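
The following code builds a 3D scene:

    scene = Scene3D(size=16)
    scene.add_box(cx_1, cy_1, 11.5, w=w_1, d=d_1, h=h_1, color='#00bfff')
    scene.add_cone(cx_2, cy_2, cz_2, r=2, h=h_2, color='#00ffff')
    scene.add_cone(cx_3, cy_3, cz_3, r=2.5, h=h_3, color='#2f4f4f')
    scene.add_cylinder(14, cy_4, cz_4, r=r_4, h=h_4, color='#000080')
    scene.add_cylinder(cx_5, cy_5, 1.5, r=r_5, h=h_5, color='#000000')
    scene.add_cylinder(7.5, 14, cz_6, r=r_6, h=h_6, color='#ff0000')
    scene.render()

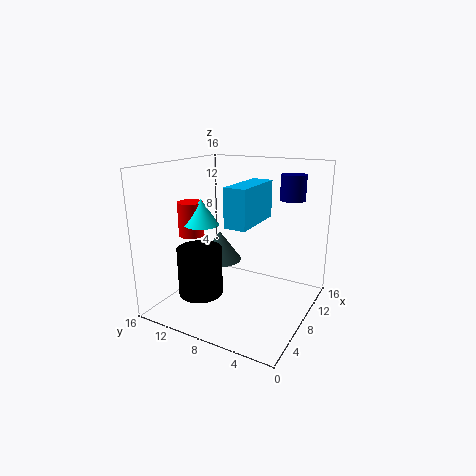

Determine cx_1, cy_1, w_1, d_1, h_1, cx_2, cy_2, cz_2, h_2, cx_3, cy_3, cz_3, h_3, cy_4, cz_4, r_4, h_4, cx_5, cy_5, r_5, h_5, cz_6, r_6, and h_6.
cx_1 = 1, cy_1 = 3.5, w_1 = 5.5, d_1 = 2, h_1 = 3.5, cx_2 = 7.5, cy_2 = 12.5, cz_2 = 9, h_2 = 3, cx_3 = 9, cy_3 = 11, cz_3 = 4.5, h_3 = 3.5, cy_4 = 4, cz_4 = 11.5, r_4 = 1.5, h_4 = 3, cx_5 = 5.5, cy_5 = 11.5, r_5 = 2.5, h_5 = 5.5, cz_6 = 7.5, r_6 = 1.5, h_6 = 4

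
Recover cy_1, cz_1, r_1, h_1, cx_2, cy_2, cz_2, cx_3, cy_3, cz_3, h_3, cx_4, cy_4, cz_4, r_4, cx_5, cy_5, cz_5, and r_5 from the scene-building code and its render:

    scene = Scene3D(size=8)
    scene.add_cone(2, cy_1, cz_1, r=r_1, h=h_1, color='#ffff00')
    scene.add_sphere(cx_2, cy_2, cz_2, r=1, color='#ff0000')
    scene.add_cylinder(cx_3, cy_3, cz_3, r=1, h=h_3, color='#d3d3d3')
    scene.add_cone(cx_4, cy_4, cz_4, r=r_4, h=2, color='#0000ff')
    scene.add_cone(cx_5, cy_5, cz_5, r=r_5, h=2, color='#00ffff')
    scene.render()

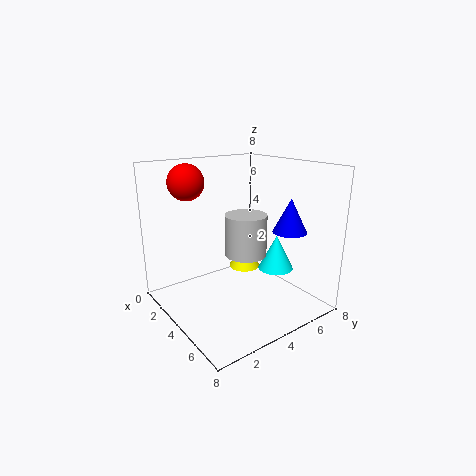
cy_1 = 6, cz_1 = 1, r_1 = 1, h_1 = 2, cx_2 = 2, cy_2 = 2, cz_2 = 7, cx_3 = 6, cy_3 = 3, cz_3 = 4, h_3 = 2, cx_4 = 5, cy_4 = 7, cz_4 = 4, r_4 = 1, cx_5 = 5, cy_5 = 6, cz_5 = 2, r_5 = 1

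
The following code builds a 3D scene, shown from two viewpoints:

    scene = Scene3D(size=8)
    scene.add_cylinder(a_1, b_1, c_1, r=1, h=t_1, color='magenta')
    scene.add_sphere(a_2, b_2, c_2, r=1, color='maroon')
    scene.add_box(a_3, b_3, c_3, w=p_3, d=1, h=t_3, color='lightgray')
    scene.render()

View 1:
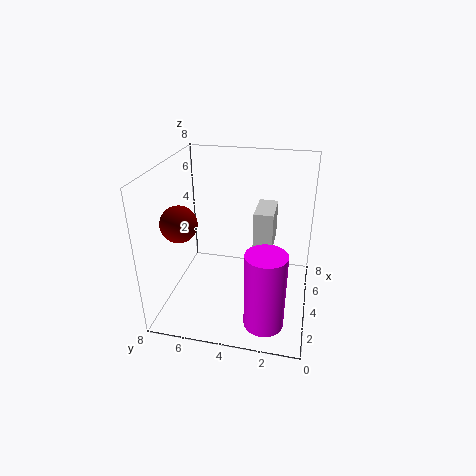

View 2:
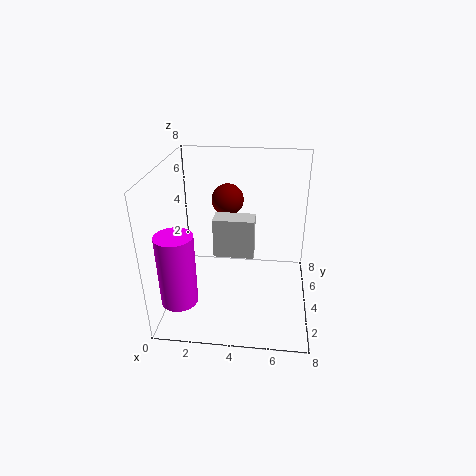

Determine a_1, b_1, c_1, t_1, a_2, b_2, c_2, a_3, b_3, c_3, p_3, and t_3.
a_1 = 1
b_1 = 2
c_1 = 1
t_1 = 4
a_2 = 3
b_2 = 7
c_2 = 5
a_3 = 3
b_3 = 2
c_3 = 4
p_3 = 2
t_3 = 2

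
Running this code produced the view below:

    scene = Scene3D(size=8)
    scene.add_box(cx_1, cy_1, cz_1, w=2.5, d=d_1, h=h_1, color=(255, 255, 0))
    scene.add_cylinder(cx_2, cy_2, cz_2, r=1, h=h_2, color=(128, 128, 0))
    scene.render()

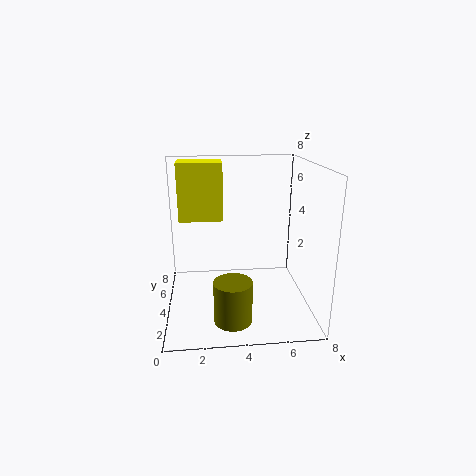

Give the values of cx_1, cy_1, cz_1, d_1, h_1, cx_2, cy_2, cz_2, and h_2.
cx_1 = 0.75; cy_1 = 4.75; cz_1 = 4.75; d_1 = 1.75; h_1 = 3.25; cx_2 = 3.5; cy_2 = 1.75; cz_2 = 0.25; h_2 = 2.25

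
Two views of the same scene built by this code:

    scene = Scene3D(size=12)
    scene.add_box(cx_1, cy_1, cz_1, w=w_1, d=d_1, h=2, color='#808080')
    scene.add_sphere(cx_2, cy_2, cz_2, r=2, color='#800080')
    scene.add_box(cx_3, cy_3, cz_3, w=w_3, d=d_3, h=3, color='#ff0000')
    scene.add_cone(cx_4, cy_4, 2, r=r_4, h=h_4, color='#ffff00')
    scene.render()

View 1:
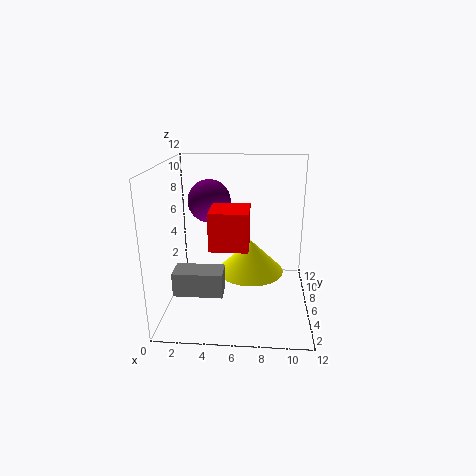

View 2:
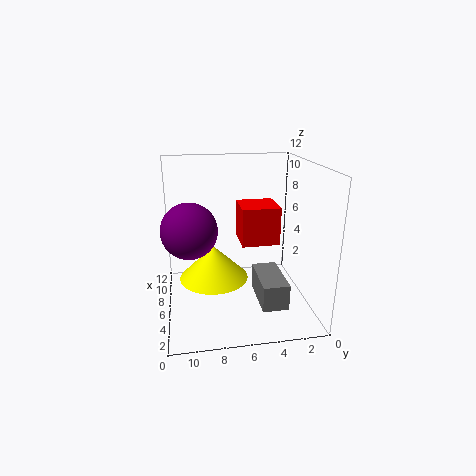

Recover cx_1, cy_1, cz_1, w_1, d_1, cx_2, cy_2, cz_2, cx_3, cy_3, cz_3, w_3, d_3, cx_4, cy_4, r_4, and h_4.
cx_1 = 1; cy_1 = 3; cz_1 = 2; w_1 = 4; d_1 = 2; cx_2 = 3; cy_2 = 10; cz_2 = 8; cx_3 = 4; cy_3 = 3; cz_3 = 6; w_3 = 3; d_3 = 3; cx_4 = 7; cy_4 = 8; r_4 = 3; h_4 = 3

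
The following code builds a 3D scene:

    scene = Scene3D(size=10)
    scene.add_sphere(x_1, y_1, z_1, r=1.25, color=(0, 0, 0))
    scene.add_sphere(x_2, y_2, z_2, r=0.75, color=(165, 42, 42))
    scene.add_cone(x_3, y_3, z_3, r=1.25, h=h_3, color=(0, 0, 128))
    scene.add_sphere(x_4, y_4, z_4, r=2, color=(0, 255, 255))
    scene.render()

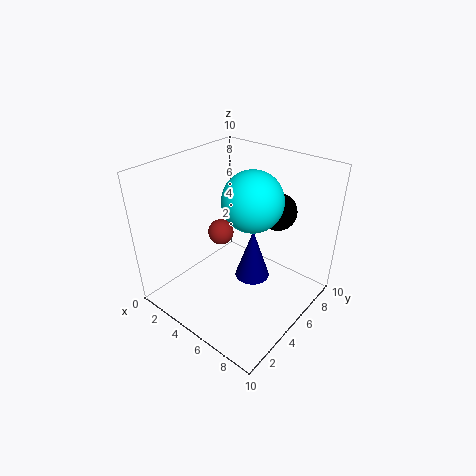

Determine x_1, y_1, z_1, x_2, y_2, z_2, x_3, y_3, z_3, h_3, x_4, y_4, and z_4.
x_1 = 7, y_1 = 6.75, z_1 = 7, x_2 = 5.75, y_2 = 2.5, z_2 = 7, x_3 = 5.75, y_3 = 5.75, z_3 = 1.75, h_3 = 3.75, x_4 = 6, y_4 = 5.25, z_4 = 8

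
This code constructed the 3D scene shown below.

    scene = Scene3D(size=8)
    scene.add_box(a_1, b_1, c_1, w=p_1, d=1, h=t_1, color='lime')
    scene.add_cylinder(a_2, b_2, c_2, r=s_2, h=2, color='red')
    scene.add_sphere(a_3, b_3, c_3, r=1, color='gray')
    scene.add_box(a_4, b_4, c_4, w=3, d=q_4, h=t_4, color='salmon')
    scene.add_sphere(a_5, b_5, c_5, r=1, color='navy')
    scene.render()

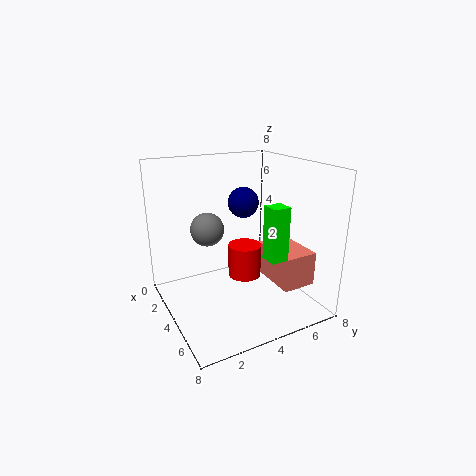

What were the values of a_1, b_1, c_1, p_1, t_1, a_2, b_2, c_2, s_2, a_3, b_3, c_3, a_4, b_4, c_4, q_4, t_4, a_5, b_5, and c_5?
a_1 = 5; b_1 = 5; c_1 = 3; p_1 = 1; t_1 = 3; a_2 = 3; b_2 = 5; c_2 = 1; s_2 = 1; a_3 = 2; b_3 = 3; c_3 = 4; a_4 = 3; b_4 = 6; c_4 = 1; q_4 = 2; t_4 = 2; a_5 = 1; b_5 = 6; c_5 = 5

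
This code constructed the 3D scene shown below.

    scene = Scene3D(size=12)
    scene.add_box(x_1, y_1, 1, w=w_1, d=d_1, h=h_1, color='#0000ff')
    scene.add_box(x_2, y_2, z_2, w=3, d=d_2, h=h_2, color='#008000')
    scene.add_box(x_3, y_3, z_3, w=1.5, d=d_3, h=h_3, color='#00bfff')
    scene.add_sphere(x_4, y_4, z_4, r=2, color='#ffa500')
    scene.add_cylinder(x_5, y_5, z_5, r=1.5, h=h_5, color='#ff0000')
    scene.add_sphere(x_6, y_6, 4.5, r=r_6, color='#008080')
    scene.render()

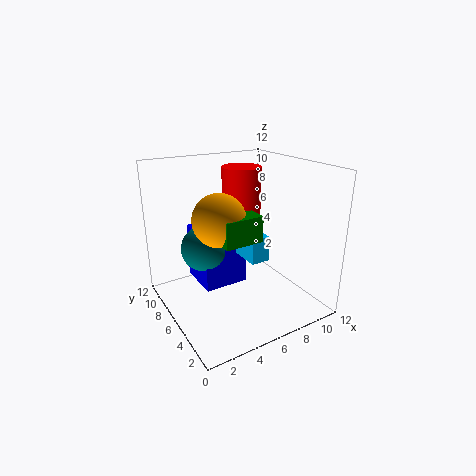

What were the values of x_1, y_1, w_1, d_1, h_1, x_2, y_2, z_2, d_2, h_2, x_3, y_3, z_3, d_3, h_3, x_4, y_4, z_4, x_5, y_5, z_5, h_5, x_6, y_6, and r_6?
x_1 = 3.5; y_1 = 7; w_1 = 4; d_1 = 4; h_1 = 5; x_2 = 3; y_2 = 2.5; z_2 = 7; d_2 = 4; h_2 = 2; x_3 = 5.5; y_3 = 3; z_3 = 5; d_3 = 2.5; h_3 = 2; x_4 = 3.5; y_4 = 4.5; z_4 = 8.5; x_5 = 6; y_5 = 5.5; z_5 = 7; h_5 = 5; x_6 = 4; y_6 = 8.5; r_6 = 2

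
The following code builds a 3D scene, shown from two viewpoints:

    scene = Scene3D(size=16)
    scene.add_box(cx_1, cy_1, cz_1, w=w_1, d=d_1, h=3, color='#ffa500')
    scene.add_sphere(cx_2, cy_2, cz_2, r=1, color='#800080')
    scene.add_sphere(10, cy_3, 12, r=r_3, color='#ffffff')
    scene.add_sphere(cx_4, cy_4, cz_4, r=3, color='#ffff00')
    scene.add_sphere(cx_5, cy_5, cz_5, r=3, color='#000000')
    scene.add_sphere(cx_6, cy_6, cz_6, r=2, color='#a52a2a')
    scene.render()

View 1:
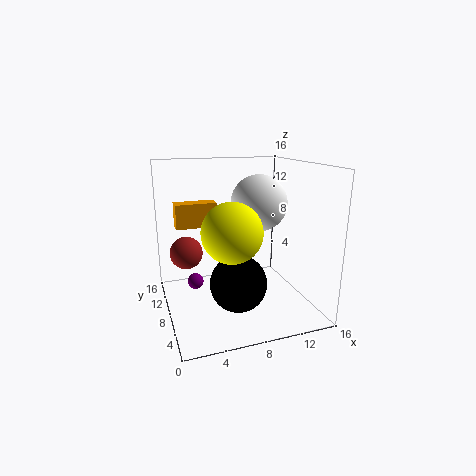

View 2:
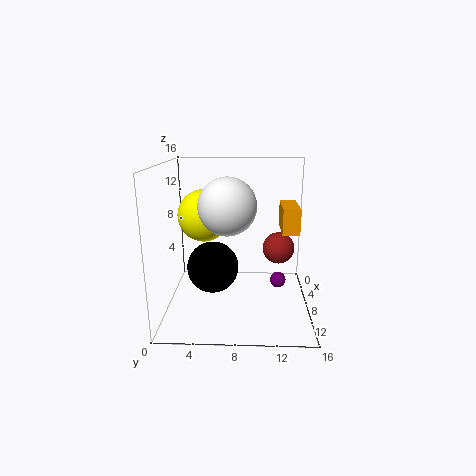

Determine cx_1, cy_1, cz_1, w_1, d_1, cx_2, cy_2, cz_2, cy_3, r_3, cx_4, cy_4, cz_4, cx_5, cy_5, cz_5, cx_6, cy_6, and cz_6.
cx_1 = 2
cy_1 = 13
cz_1 = 8
w_1 = 5
d_1 = 2
cx_2 = 4
cy_2 = 13
cz_2 = 1
cy_3 = 7
r_3 = 3
cx_4 = 6
cy_4 = 4
cz_4 = 10
cx_5 = 7
cy_5 = 5
cz_5 = 4
cx_6 = 3
cy_6 = 13
cz_6 = 5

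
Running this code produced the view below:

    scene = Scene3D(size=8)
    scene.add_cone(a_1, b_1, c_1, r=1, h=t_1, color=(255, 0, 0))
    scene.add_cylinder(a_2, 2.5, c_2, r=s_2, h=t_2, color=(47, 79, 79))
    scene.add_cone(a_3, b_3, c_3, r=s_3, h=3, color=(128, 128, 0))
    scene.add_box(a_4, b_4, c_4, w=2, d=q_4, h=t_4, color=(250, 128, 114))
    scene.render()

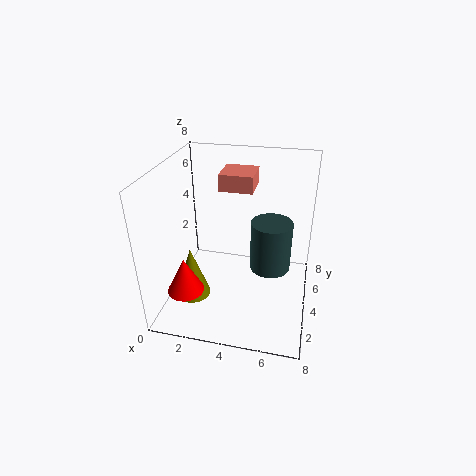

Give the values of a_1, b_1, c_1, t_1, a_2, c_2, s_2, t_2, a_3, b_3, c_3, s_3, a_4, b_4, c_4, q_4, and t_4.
a_1 = 1.5, b_1 = 2, c_1 = 1.5, t_1 = 2, a_2 = 6, c_2 = 3.5, s_2 = 1, t_2 = 2.5, a_3 = 1.5, b_3 = 3, c_3 = 0.5, s_3 = 1, a_4 = 2.5, b_4 = 5.5, c_4 = 6, q_4 = 2, t_4 = 1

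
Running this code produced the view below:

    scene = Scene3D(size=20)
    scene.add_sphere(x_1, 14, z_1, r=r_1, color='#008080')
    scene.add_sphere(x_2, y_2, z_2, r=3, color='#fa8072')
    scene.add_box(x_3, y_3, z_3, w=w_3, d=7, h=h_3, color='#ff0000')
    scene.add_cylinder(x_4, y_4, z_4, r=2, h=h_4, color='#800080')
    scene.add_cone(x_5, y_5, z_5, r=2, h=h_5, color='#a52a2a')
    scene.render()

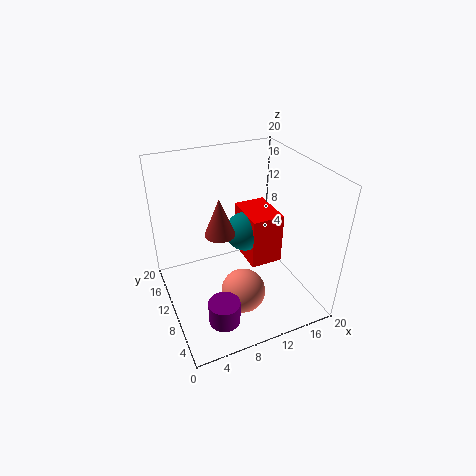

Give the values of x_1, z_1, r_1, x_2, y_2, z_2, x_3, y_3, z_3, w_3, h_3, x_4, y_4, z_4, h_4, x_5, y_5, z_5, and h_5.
x_1 = 13
z_1 = 8
r_1 = 3
x_2 = 9
y_2 = 6
z_2 = 4
x_3 = 13
y_3 = 11
z_3 = 3
w_3 = 5
h_3 = 8
x_4 = 5
y_4 = 3
z_4 = 3
h_4 = 3
x_5 = 7
y_5 = 9
z_5 = 12
h_5 = 5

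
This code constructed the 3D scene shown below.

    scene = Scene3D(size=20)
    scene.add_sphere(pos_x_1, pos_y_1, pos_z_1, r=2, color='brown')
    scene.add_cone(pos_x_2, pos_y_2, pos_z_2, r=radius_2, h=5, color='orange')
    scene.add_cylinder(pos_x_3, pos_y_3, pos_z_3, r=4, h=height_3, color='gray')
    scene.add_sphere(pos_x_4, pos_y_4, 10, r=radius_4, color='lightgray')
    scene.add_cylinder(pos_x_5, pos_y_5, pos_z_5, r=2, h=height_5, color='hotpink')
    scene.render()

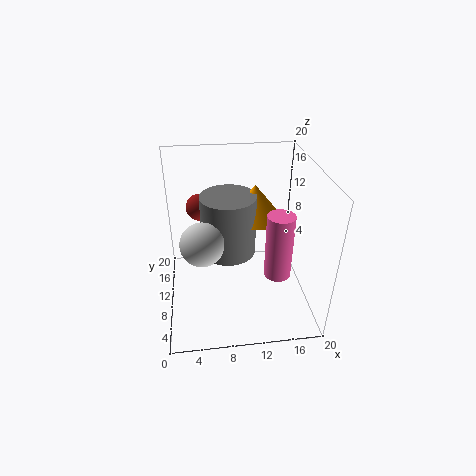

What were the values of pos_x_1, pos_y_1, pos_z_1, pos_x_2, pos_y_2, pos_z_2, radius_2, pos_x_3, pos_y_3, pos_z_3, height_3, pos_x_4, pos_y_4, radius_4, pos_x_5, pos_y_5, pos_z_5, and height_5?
pos_x_1 = 5; pos_y_1 = 16; pos_z_1 = 12; pos_x_2 = 13; pos_y_2 = 14; pos_z_2 = 11; radius_2 = 4; pos_x_3 = 9; pos_y_3 = 13; pos_z_3 = 6; height_3 = 9; pos_x_4 = 5; pos_y_4 = 9; radius_4 = 3; pos_x_5 = 16; pos_y_5 = 10; pos_z_5 = 3; height_5 = 10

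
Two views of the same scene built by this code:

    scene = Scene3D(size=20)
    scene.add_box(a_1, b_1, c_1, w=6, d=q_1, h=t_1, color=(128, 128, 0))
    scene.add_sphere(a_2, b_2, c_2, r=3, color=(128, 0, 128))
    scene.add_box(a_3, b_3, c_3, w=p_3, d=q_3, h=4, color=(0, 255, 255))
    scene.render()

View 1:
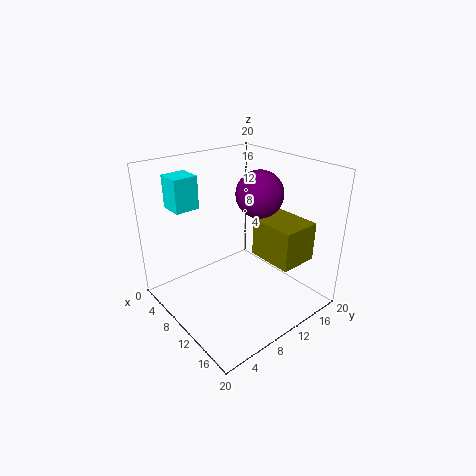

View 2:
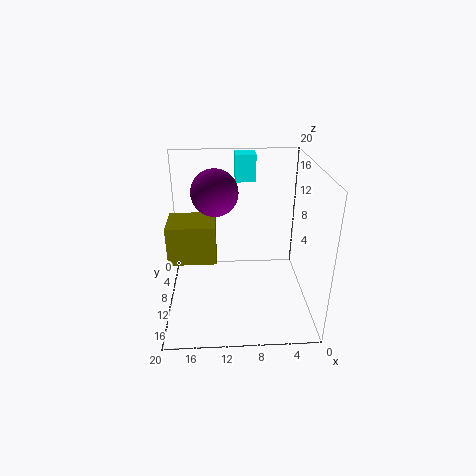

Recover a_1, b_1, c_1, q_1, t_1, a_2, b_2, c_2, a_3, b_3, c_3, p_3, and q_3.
a_1 = 13; b_1 = 10; c_1 = 9; q_1 = 5; t_1 = 5; a_2 = 13; b_2 = 11; c_2 = 17; a_3 = 7; b_3 = 1; c_3 = 16; p_3 = 3; q_3 = 3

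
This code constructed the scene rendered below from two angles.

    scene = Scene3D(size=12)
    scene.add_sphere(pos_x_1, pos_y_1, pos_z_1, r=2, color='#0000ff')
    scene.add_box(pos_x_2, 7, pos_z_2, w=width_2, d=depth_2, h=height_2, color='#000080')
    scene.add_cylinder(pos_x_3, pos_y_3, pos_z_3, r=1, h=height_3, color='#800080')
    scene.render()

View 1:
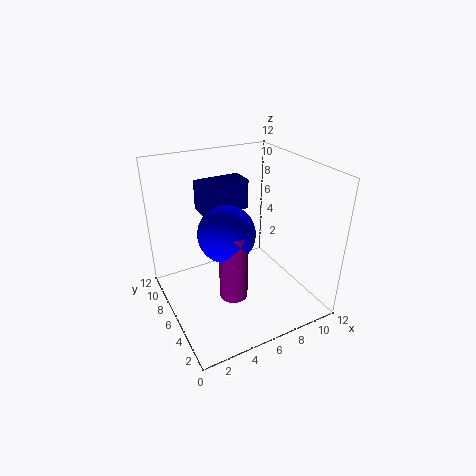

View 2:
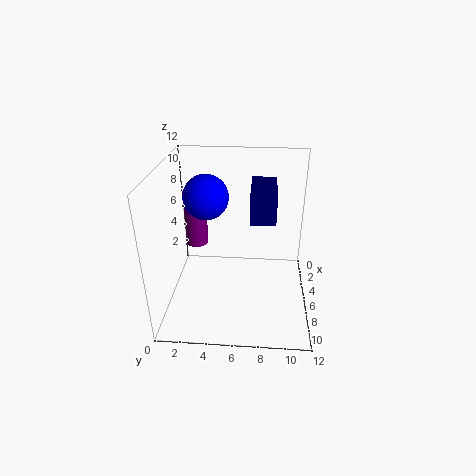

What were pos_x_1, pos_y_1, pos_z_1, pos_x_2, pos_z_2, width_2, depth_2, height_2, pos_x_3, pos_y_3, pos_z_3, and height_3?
pos_x_1 = 3.5
pos_y_1 = 3
pos_z_1 = 8.5
pos_x_2 = 3.5
pos_z_2 = 8
width_2 = 4
depth_2 = 2
height_2 = 2.5
pos_x_3 = 3.5
pos_y_3 = 2
pos_z_3 = 4
height_3 = 5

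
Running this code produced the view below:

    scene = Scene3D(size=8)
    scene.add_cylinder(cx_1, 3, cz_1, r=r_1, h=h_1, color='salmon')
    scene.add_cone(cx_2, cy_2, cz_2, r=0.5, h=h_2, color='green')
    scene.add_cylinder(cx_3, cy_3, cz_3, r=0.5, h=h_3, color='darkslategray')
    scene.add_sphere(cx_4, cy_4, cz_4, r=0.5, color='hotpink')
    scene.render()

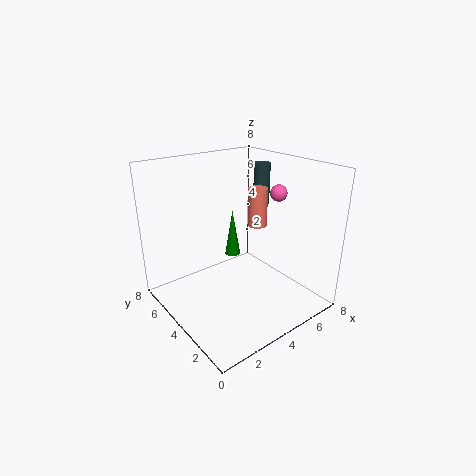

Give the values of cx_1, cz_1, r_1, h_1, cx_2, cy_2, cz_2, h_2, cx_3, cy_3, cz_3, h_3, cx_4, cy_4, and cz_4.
cx_1 = 4.5, cz_1 = 5, r_1 = 0.5, h_1 = 2, cx_2 = 5.5, cy_2 = 6.5, cz_2 = 1.5, h_2 = 3, cx_3 = 7, cy_3 = 5.5, cz_3 = 5, h_3 = 2.5, cx_4 = 7, cy_4 = 4, cz_4 = 6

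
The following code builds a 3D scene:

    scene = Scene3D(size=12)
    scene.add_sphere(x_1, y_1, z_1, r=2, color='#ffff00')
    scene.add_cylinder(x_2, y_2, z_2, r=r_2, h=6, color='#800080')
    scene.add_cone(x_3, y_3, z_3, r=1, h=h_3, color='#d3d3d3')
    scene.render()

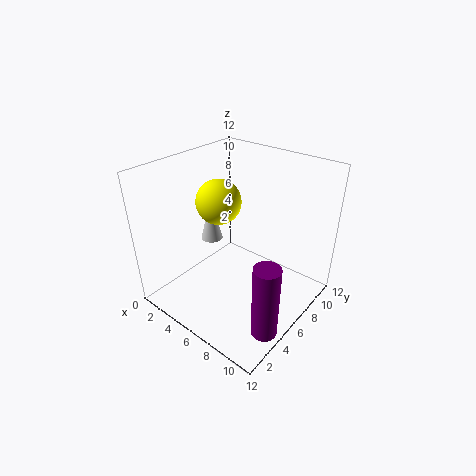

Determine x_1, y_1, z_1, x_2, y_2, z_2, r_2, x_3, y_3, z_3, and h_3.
x_1 = 3
y_1 = 7
z_1 = 8
x_2 = 11
y_2 = 3
z_2 = 1
r_2 = 1
x_3 = 2
y_3 = 7
z_3 = 4
h_3 = 4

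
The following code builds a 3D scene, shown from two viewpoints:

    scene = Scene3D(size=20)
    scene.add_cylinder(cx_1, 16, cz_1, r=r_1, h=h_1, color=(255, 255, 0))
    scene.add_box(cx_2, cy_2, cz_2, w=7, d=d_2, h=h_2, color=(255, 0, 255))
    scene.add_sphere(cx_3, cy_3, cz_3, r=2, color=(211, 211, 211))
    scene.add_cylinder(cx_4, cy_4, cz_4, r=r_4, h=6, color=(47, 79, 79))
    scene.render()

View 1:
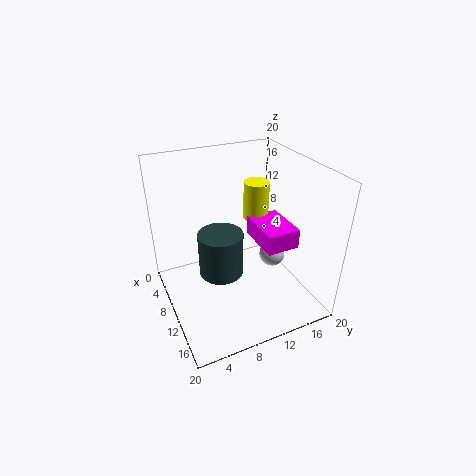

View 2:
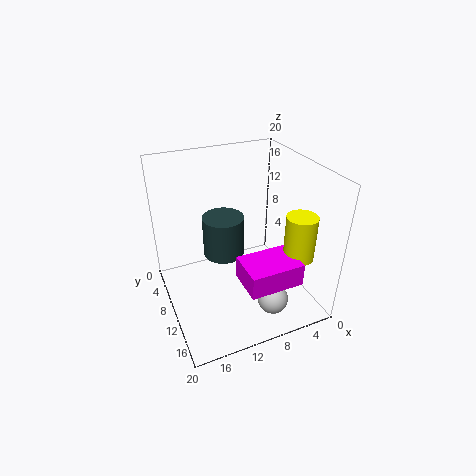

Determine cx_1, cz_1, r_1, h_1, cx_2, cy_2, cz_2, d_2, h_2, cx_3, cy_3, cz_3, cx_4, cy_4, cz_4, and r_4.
cx_1 = 4
cz_1 = 9
r_1 = 2
h_1 = 6
cx_2 = 5
cy_2 = 14
cz_2 = 7
d_2 = 5
h_2 = 3
cx_3 = 8
cy_3 = 17
cz_3 = 4
cx_4 = 11
cy_4 = 7
cz_4 = 6
r_4 = 3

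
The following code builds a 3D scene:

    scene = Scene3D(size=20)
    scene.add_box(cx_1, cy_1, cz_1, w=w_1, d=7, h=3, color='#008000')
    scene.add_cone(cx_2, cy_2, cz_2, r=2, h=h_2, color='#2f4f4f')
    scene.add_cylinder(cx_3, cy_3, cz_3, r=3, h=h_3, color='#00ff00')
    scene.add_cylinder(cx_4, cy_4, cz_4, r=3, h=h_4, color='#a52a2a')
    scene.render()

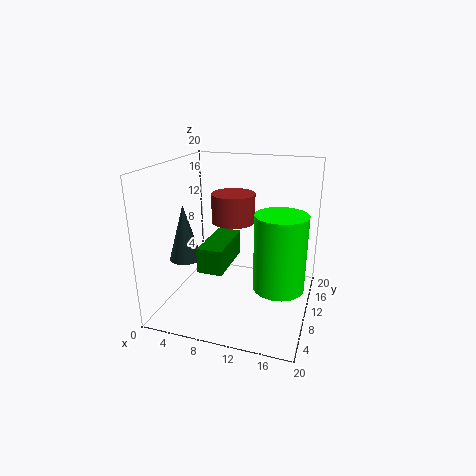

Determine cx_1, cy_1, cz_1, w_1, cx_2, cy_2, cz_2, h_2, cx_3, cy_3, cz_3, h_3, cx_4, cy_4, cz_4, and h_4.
cx_1 = 8; cy_1 = 1; cz_1 = 9; w_1 = 3; cx_2 = 5; cy_2 = 4; cz_2 = 9; h_2 = 7; cx_3 = 17; cy_3 = 4; cz_3 = 7; h_3 = 9; cx_4 = 9; cy_4 = 11; cz_4 = 12; h_4 = 4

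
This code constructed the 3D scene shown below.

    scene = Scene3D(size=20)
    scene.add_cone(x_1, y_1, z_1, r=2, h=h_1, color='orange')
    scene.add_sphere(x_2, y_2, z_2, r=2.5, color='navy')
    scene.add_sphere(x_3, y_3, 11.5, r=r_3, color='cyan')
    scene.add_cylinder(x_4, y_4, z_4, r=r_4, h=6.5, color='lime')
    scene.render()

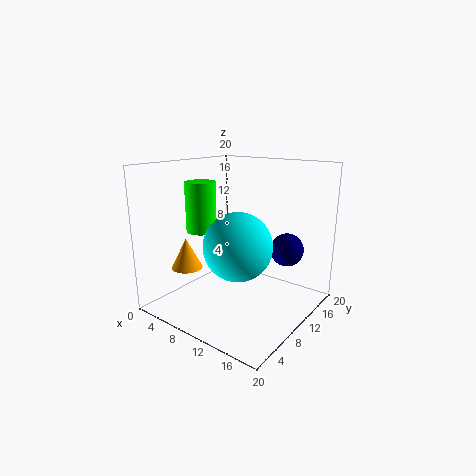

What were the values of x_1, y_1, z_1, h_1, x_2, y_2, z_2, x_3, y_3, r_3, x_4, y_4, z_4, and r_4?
x_1 = 6.5, y_1 = 3.5, z_1 = 7, h_1 = 4, x_2 = 14, y_2 = 17, z_2 = 7, x_3 = 14.5, y_3 = 4, r_3 = 4, x_4 = 7, y_4 = 6, z_4 = 11.5, r_4 = 2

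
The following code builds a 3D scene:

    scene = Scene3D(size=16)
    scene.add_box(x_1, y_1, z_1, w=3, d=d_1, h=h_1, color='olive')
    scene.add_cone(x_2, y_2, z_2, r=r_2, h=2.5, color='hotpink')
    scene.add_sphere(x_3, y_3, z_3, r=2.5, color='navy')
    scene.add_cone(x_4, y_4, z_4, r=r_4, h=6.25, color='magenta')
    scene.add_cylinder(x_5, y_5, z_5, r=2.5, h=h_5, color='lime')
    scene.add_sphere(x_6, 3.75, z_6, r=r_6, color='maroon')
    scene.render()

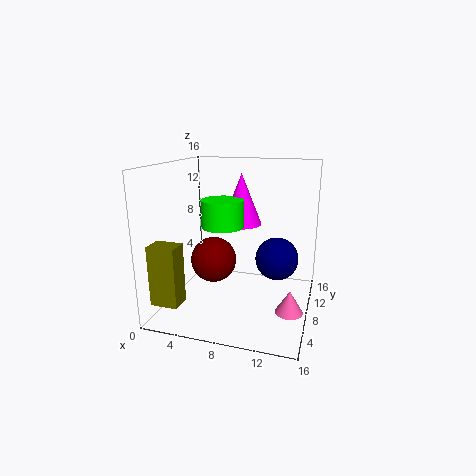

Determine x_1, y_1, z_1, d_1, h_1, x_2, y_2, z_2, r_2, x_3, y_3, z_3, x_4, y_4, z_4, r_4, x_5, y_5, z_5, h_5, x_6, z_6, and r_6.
x_1 = 0.25; y_1 = 1.75; z_1 = 1.75; d_1 = 2.25; h_1 = 6.5; x_2 = 14.25; y_2 = 6.25; z_2 = 0.75; r_2 = 1.5; x_3 = 12; y_3 = 10.5; z_3 = 5; x_4 = 7; y_4 = 12.75; z_4 = 8.25; r_4 = 2.5; x_5 = 5.5; y_5 = 10; z_5 = 8.5; h_5 = 3.25; x_6 = 6.75; z_6 = 7; r_6 = 2.25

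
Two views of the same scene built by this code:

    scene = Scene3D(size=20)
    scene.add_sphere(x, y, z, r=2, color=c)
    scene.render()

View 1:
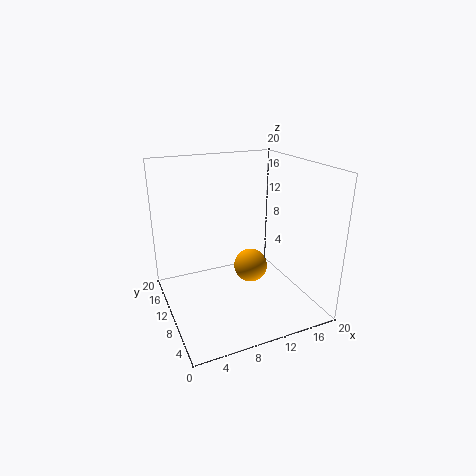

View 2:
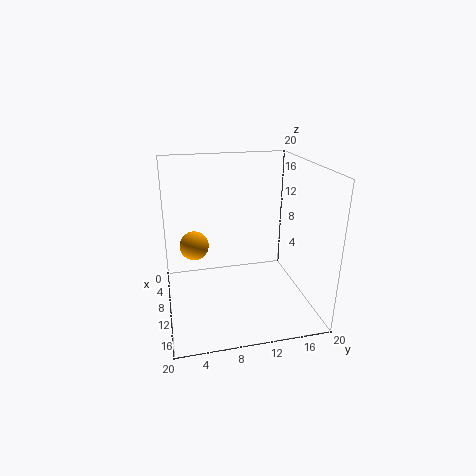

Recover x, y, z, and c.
x = 9
y = 4
z = 9
c = 'orange'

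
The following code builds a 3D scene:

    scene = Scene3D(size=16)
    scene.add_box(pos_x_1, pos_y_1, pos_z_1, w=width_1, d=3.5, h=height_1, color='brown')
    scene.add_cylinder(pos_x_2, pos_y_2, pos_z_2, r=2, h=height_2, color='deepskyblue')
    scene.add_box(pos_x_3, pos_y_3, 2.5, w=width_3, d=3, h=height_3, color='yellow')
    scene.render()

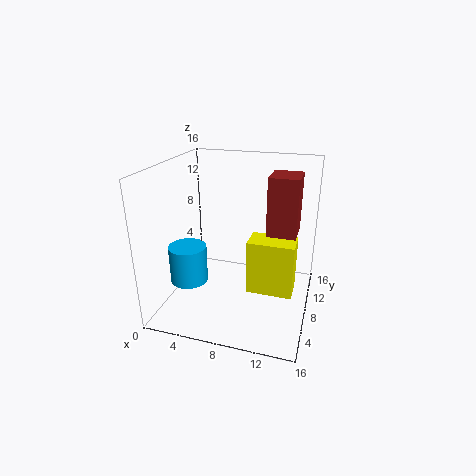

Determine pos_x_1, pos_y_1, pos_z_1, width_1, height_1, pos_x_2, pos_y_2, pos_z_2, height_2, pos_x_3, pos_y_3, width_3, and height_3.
pos_x_1 = 11.5
pos_y_1 = 6
pos_z_1 = 9.5
width_1 = 3
height_1 = 6
pos_x_2 = 3.5
pos_y_2 = 4.5
pos_z_2 = 4
height_2 = 4
pos_x_3 = 9.5
pos_y_3 = 6
width_3 = 5
height_3 = 6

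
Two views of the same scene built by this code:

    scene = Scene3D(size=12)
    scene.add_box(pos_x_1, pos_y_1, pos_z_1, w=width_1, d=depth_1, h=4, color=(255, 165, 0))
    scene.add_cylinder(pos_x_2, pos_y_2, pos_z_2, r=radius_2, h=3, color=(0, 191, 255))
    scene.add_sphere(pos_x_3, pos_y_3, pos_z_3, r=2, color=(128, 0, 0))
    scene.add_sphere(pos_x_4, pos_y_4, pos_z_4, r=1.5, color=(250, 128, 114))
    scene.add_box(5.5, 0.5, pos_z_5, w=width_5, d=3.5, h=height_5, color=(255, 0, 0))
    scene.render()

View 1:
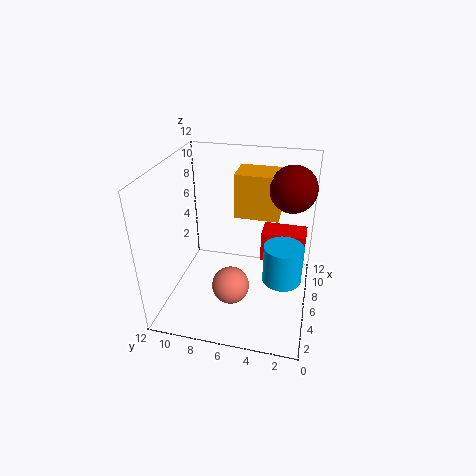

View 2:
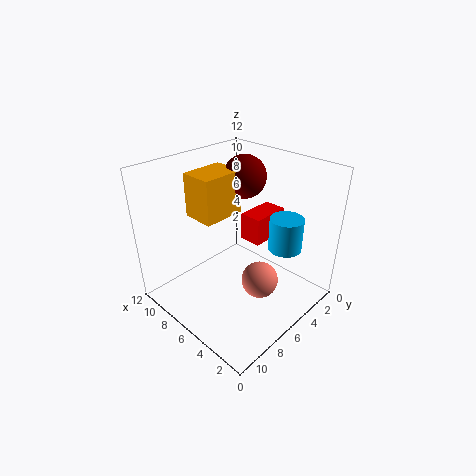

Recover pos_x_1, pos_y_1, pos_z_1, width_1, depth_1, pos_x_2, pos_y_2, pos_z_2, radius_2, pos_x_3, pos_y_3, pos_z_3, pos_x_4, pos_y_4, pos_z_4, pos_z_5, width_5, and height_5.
pos_x_1 = 8.5; pos_y_1 = 3; pos_z_1 = 6.5; width_1 = 3; depth_1 = 4; pos_x_2 = 4; pos_y_2 = 2; pos_z_2 = 4; radius_2 = 1.5; pos_x_3 = 9; pos_y_3 = 2; pos_z_3 = 9.5; pos_x_4 = 3.5; pos_y_4 = 6; pos_z_4 = 3; pos_z_5 = 4.5; width_5 = 2; height_5 = 2.5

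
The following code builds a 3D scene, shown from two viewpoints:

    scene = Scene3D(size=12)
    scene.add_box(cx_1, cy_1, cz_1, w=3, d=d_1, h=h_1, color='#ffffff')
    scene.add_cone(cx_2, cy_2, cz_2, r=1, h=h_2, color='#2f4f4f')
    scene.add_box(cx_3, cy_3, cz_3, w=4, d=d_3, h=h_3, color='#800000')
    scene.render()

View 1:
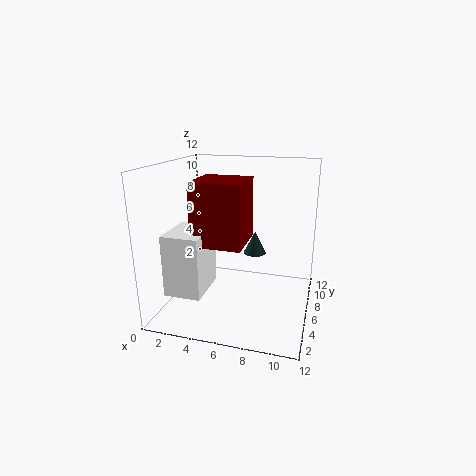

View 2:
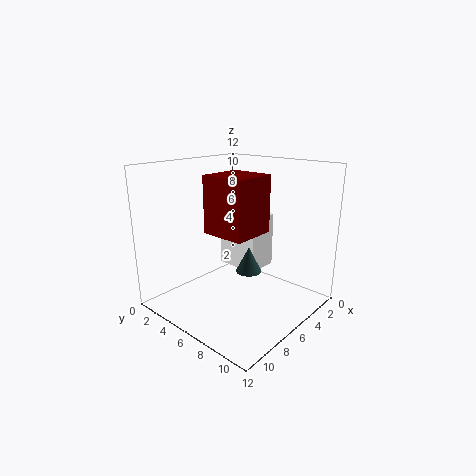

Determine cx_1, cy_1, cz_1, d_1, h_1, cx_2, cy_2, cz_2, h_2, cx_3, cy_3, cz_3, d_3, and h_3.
cx_1 = 1, cy_1 = 2, cz_1 = 2, d_1 = 4, h_1 = 5, cx_2 = 7, cy_2 = 8, cz_2 = 4, h_2 = 2, cx_3 = 3, cy_3 = 3, cz_3 = 6, d_3 = 4, h_3 = 5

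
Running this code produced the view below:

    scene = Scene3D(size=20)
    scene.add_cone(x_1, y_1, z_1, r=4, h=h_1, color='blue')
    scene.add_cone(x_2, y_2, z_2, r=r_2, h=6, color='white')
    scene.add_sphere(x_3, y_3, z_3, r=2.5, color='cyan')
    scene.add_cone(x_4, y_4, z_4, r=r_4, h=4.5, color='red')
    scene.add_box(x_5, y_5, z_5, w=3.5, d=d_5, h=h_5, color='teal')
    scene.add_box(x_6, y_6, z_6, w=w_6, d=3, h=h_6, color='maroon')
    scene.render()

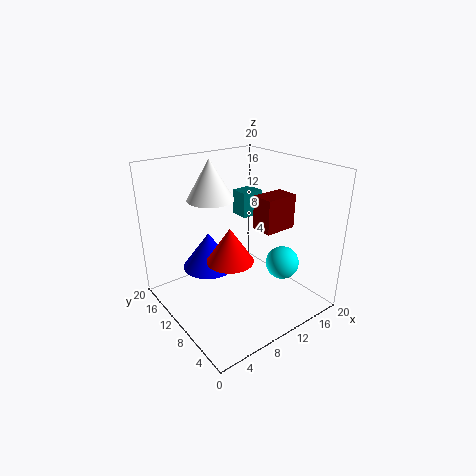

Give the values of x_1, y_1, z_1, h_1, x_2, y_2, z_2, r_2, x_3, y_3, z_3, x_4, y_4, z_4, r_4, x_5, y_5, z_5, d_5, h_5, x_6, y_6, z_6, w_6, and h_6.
x_1 = 8.5; y_1 = 15.5; z_1 = 3.5; h_1 = 5.5; x_2 = 9.5; y_2 = 16; z_2 = 14; r_2 = 3.5; x_3 = 17; y_3 = 8; z_3 = 4.5; x_4 = 6.5; y_4 = 7; z_4 = 9; r_4 = 3; x_5 = 15; y_5 = 15; z_5 = 10; d_5 = 3; h_5 = 4; x_6 = 11; y_6 = 5; z_6 = 12; w_6 = 4.5; h_6 = 4.5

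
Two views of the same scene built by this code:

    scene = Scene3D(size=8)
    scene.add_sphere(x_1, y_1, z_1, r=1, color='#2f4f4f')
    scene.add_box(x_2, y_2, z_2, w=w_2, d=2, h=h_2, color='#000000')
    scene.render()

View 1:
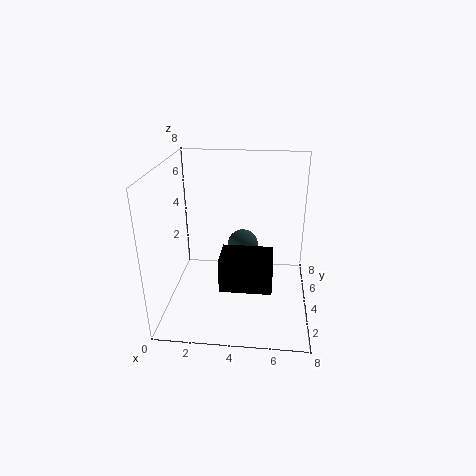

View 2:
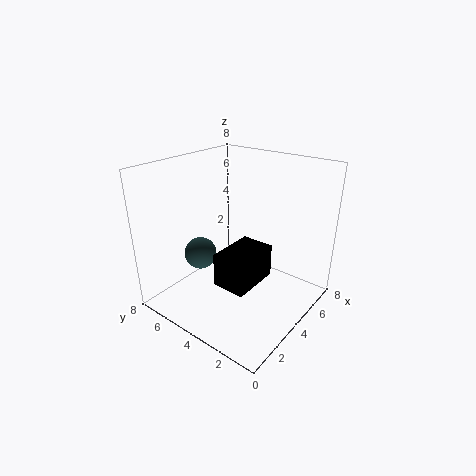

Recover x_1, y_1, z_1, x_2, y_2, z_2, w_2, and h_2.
x_1 = 4
y_1 = 7
z_1 = 2
x_2 = 3
y_2 = 3
z_2 = 1
w_2 = 3
h_2 = 2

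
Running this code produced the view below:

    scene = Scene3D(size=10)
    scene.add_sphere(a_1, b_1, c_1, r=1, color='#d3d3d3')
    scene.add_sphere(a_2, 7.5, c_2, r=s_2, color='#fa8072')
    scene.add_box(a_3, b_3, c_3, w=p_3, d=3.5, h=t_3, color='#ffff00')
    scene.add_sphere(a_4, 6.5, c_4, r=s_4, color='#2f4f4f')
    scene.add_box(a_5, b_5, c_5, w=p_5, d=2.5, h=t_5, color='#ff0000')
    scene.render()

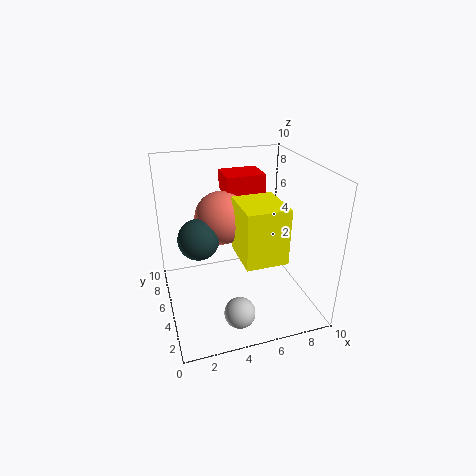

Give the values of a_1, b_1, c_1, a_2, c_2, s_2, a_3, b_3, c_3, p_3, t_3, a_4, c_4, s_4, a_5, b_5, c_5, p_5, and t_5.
a_1 = 4; b_1 = 1.5; c_1 = 1.5; a_2 = 4.5; c_2 = 5.5; s_2 = 2; a_3 = 5; b_3 = 3; c_3 = 3.5; p_3 = 3; t_3 = 4; a_4 = 2.5; c_4 = 4.5; s_4 = 1.5; a_5 = 5; b_5 = 7.5; c_5 = 7; p_5 = 3; t_5 = 1.5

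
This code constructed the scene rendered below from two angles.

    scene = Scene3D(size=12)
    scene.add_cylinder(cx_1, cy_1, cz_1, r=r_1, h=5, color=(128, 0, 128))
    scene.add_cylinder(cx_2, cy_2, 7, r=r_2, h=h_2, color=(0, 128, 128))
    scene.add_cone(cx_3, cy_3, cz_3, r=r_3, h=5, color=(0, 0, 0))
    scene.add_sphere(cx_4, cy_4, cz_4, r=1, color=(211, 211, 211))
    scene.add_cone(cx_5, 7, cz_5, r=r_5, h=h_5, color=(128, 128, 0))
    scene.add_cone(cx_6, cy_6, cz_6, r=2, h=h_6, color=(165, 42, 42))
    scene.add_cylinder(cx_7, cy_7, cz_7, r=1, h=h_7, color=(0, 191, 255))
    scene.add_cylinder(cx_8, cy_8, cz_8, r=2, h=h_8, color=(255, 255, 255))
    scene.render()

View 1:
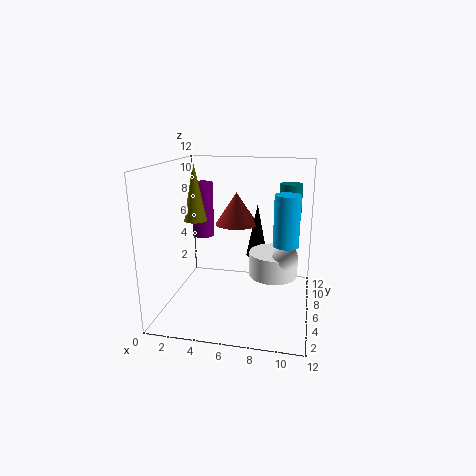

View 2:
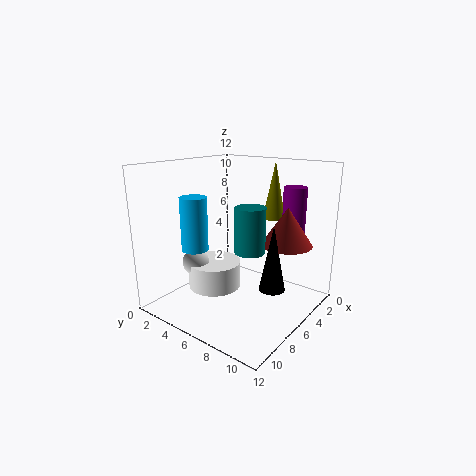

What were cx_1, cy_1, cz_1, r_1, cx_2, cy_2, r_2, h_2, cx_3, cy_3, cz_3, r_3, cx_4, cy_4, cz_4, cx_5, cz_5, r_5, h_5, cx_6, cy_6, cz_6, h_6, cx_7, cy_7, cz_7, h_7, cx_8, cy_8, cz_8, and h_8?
cx_1 = 2; cy_1 = 9; cz_1 = 5; r_1 = 1; cx_2 = 10; cy_2 = 10; r_2 = 1; h_2 = 3; cx_3 = 7; cy_3 = 10; cz_3 = 3; r_3 = 1; cx_4 = 10; cy_4 = 5; cz_4 = 5; cx_5 = 2; cz_5 = 7; r_5 = 1; h_5 = 5; cx_6 = 5; cy_6 = 10; cz_6 = 6; h_6 = 3; cx_7 = 10; cy_7 = 5; cz_7 = 6; h_7 = 4; cx_8 = 9; cy_8 = 6; cz_8 = 3; h_8 = 2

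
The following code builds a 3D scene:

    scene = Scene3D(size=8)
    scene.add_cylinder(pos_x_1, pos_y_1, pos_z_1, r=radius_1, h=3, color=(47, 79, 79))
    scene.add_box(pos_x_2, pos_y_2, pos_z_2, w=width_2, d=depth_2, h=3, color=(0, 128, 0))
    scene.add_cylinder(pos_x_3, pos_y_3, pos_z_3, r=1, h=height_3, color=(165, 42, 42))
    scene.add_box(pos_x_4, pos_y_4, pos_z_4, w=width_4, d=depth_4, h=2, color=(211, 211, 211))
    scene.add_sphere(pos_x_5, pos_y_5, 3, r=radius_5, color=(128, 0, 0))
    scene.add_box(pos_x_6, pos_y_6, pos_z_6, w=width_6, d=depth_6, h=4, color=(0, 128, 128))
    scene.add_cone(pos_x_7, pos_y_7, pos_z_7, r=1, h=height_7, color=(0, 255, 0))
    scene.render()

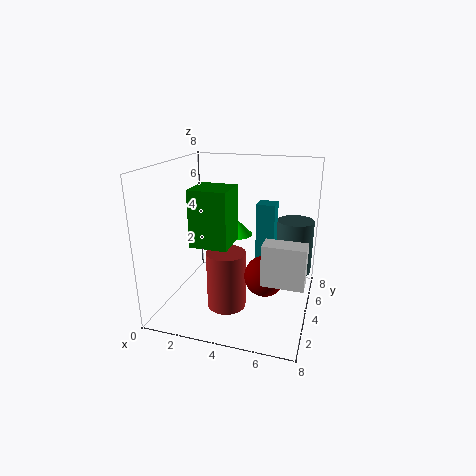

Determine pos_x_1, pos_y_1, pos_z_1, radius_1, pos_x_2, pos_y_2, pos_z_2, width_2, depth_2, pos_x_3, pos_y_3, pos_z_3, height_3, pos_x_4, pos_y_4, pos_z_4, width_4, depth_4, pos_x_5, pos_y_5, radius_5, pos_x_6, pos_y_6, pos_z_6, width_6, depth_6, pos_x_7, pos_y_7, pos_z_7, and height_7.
pos_x_1 = 7, pos_y_1 = 5, pos_z_1 = 2, radius_1 = 1, pos_x_2 = 2, pos_y_2 = 2, pos_z_2 = 4, width_2 = 2, depth_2 = 2, pos_x_3 = 4, pos_y_3 = 2, pos_z_3 = 1, height_3 = 3, pos_x_4 = 6, pos_y_4 = 1, pos_z_4 = 3, width_4 = 2, depth_4 = 1, pos_x_5 = 6, pos_y_5 = 2, radius_5 = 1, pos_x_6 = 5, pos_y_6 = 4, pos_z_6 = 2, width_6 = 1, depth_6 = 1, pos_x_7 = 3, pos_y_7 = 7, pos_z_7 = 3, height_7 = 1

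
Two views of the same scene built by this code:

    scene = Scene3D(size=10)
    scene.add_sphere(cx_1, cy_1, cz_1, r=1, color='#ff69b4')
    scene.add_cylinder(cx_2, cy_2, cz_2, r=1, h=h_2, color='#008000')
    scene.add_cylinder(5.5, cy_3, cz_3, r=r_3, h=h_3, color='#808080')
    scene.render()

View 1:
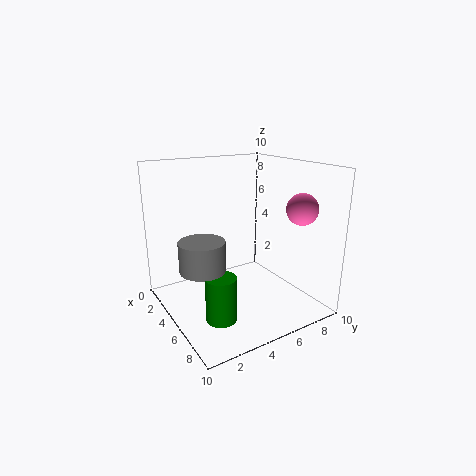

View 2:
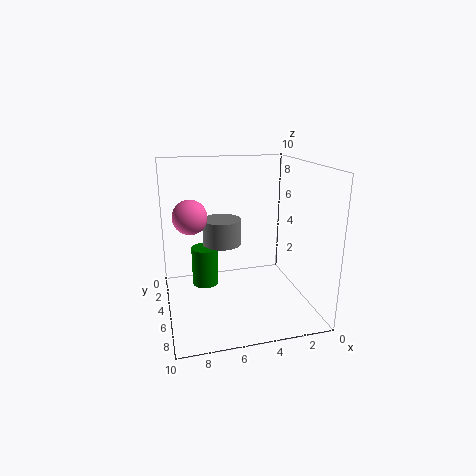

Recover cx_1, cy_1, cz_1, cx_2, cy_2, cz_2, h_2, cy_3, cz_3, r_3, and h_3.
cx_1 = 8.5; cy_1 = 7.5; cz_1 = 7.5; cx_2 = 7; cy_2 = 2.5; cz_2 = 0.5; h_2 = 3; cy_3 = 2; cz_3 = 3.5; r_3 = 1.5; h_3 = 2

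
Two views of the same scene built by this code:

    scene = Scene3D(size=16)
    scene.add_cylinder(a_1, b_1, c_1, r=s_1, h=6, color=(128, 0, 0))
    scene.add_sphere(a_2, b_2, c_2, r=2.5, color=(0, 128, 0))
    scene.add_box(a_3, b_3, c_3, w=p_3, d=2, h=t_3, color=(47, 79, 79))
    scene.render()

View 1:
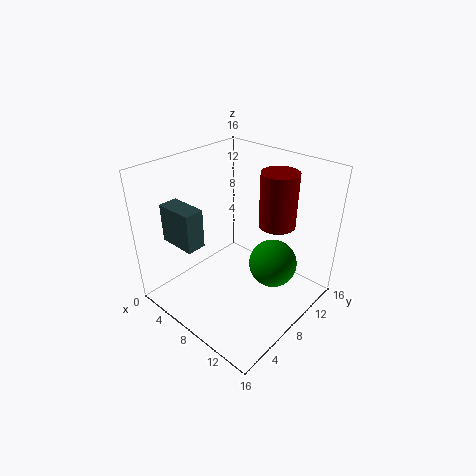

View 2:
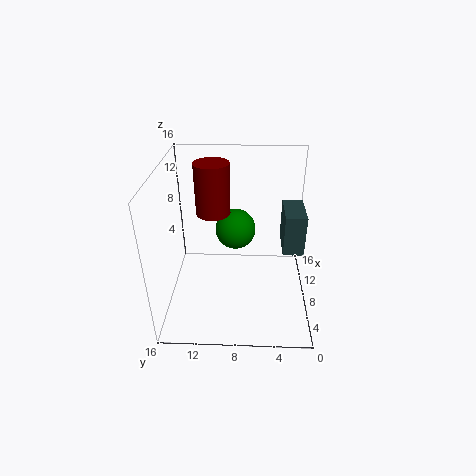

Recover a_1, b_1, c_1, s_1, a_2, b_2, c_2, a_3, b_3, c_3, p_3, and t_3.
a_1 = 11
b_1 = 11
c_1 = 9.5
s_1 = 2
a_2 = 12.5
b_2 = 8.5
c_2 = 6.5
a_3 = 3.5
b_3 = 1.5
c_3 = 9
p_3 = 4
t_3 = 4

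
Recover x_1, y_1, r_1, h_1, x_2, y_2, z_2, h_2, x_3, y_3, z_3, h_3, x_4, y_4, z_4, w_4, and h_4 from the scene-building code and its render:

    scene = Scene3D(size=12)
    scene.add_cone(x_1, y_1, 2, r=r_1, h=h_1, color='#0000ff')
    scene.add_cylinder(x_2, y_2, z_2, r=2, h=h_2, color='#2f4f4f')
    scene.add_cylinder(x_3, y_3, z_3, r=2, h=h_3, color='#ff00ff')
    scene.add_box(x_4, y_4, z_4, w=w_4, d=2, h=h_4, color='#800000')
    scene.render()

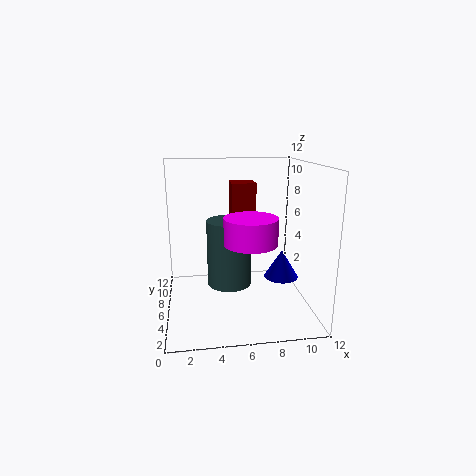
x_1 = 10
y_1 = 6.5
r_1 = 1.5
h_1 = 2.5
x_2 = 5.5
y_2 = 8
z_2 = 1
h_2 = 6
x_3 = 6.5
y_3 = 3
z_3 = 6.5
h_3 = 2
x_4 = 5.5
y_4 = 6
z_4 = 5.5
w_4 = 2
h_4 = 5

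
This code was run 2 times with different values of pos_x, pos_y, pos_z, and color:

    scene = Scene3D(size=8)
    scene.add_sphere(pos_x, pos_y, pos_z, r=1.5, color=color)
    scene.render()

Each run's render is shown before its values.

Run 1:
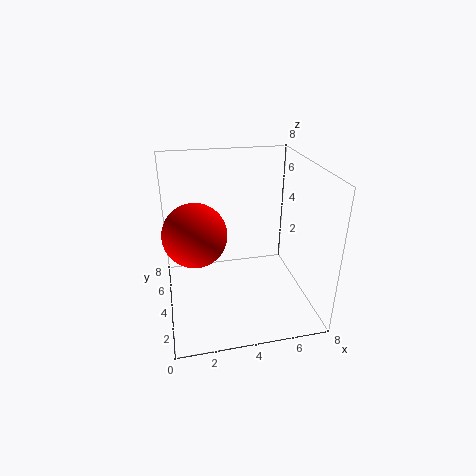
pos_x = 1.5
pos_y = 2
pos_z = 5.5
color = 'red'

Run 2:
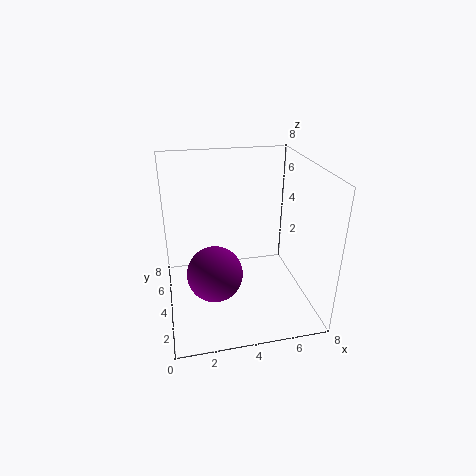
pos_x = 2.5
pos_y = 3
pos_z = 2.5
color = 'purple'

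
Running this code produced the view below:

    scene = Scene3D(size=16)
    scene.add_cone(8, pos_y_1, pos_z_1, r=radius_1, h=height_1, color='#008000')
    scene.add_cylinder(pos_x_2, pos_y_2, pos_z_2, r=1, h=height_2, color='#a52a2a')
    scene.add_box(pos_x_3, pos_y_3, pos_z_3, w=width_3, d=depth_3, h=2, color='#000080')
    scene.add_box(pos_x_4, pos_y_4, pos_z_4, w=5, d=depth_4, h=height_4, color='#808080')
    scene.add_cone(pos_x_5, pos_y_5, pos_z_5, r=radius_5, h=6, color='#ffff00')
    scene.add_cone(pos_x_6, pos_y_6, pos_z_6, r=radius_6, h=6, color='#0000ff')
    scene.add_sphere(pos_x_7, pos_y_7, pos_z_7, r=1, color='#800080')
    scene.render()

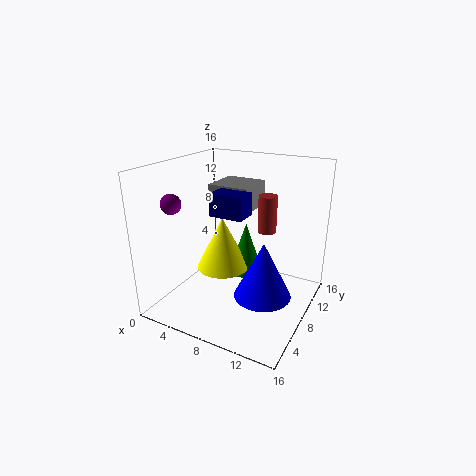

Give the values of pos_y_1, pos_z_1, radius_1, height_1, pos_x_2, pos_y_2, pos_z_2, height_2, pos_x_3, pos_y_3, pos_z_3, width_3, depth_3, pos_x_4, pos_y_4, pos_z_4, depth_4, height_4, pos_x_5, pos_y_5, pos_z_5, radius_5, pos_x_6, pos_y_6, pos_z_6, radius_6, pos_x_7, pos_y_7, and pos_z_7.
pos_y_1 = 10
pos_z_1 = 3
radius_1 = 2
height_1 = 6
pos_x_2 = 11
pos_y_2 = 9
pos_z_2 = 9
height_2 = 4
pos_x_3 = 9
pos_y_3 = 1
pos_z_3 = 13
width_3 = 3
depth_3 = 2
pos_x_4 = 3
pos_y_4 = 10
pos_z_4 = 10
depth_4 = 5
height_4 = 3
pos_x_5 = 6
pos_y_5 = 8
pos_z_5 = 4
radius_5 = 3
pos_x_6 = 12
pos_y_6 = 6
pos_z_6 = 3
radius_6 = 3
pos_x_7 = 4
pos_y_7 = 2
pos_z_7 = 13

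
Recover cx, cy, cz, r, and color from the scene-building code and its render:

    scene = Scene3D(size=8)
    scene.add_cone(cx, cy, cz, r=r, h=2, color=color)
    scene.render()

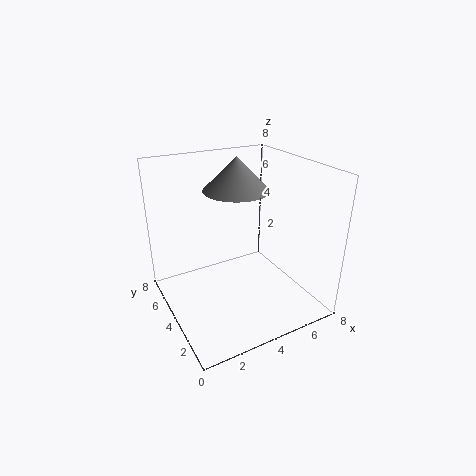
cx = 5, cy = 6, cz = 6, r = 2, color = 'gray'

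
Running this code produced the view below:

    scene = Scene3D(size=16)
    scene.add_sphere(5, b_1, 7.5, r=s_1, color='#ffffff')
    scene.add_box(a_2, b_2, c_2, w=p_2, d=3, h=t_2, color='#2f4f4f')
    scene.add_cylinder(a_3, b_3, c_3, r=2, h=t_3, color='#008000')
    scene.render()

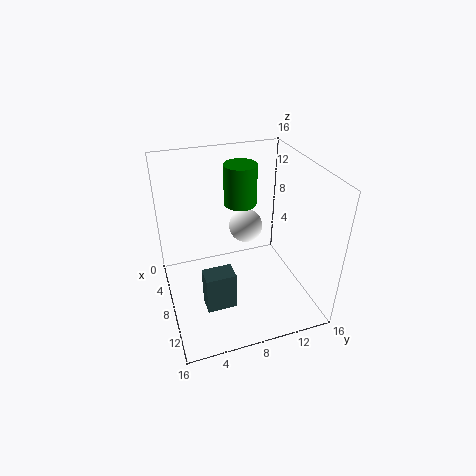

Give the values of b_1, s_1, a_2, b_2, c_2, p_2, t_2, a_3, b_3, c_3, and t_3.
b_1 = 10; s_1 = 2; a_2 = 11.5; b_2 = 3; c_2 = 3.5; p_2 = 2; t_2 = 4; a_3 = 3; b_3 = 10; c_3 = 9.5; t_3 = 5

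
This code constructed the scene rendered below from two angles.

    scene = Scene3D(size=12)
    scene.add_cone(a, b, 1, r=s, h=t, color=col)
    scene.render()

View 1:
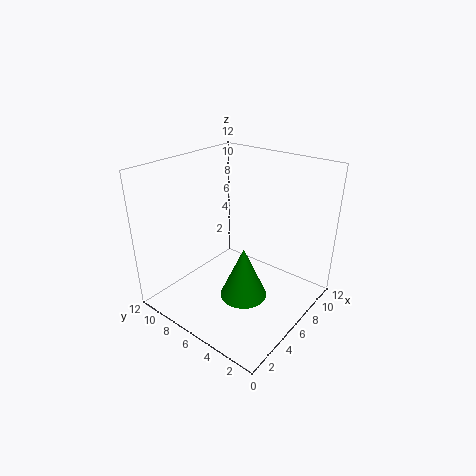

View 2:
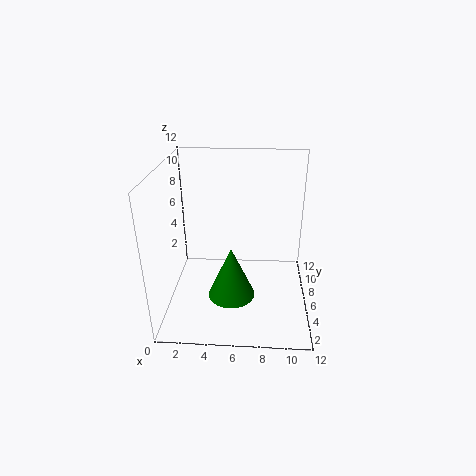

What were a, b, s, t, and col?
a = 5.5
b = 5
s = 2
t = 4.5
col = 'green'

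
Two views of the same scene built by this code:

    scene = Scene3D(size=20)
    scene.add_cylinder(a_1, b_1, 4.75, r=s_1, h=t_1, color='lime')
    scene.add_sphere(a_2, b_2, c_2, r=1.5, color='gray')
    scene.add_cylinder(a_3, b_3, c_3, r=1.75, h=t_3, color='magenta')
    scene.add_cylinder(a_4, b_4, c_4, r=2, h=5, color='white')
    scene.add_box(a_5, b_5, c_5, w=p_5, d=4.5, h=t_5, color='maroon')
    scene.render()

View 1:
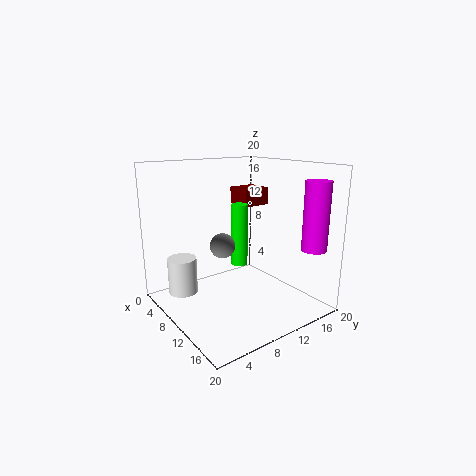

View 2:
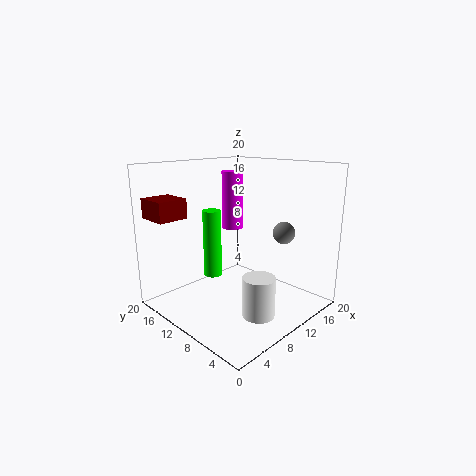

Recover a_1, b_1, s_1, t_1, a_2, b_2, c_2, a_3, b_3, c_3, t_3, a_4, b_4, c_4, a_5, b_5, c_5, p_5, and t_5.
a_1 = 7.25
b_1 = 12.25
s_1 = 1.25
t_1 = 9.25
a_2 = 13.75
b_2 = 5
c_2 = 11
a_3 = 16.75
b_3 = 18
c_3 = 8.5
t_3 = 9.5
a_4 = 6.5
b_4 = 3
c_4 = 2.5
a_5 = 1
b_5 = 15
c_5 = 12.75
p_5 = 4.25
t_5 = 2.75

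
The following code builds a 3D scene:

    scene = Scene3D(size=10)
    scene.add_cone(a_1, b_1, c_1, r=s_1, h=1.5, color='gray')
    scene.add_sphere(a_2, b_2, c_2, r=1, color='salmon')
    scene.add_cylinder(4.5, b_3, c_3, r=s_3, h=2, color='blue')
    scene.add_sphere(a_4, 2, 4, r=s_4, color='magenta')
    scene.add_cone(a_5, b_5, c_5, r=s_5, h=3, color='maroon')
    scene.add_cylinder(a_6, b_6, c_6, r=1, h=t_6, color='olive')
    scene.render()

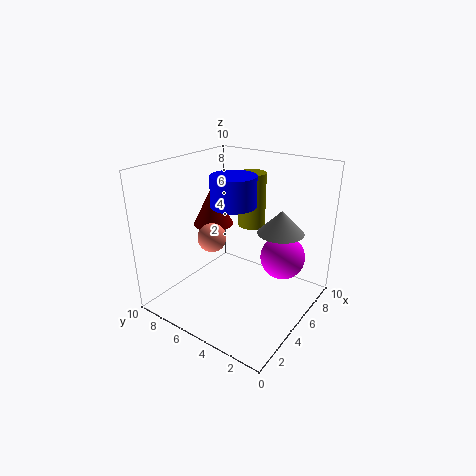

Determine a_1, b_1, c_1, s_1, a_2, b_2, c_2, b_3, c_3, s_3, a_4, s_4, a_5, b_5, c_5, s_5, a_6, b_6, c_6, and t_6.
a_1 = 5.5, b_1 = 2, c_1 = 6, s_1 = 1.5, a_2 = 4, b_2 = 6.5, c_2 = 5, b_3 = 5, c_3 = 7.5, s_3 = 1.5, a_4 = 6, s_4 = 1.5, a_5 = 6, b_5 = 8, c_5 = 5, s_5 = 1.5, a_6 = 7.5, b_6 = 5.5, c_6 = 5, t_6 = 4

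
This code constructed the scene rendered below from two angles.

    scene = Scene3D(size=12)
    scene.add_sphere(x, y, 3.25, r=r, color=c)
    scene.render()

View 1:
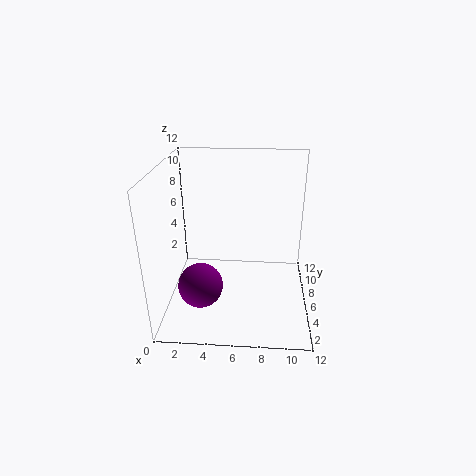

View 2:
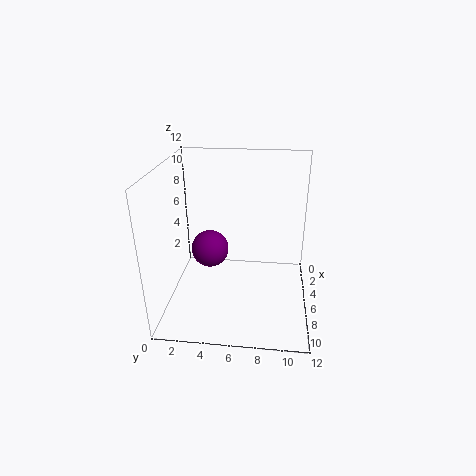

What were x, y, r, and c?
x = 3.25, y = 3, r = 1.75, c = 'purple'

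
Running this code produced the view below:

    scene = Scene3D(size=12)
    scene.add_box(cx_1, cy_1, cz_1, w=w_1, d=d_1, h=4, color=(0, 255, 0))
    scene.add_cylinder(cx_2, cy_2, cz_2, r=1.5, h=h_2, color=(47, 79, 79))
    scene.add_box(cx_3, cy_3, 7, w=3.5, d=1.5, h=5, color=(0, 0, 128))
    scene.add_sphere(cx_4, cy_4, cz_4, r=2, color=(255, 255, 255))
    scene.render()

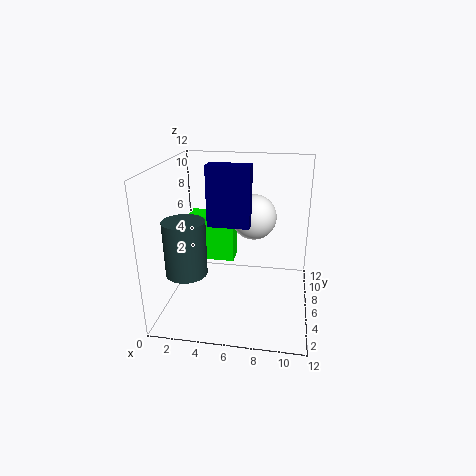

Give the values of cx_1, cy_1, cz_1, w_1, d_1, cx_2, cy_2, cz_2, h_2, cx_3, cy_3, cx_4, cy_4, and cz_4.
cx_1 = 1.5
cy_1 = 6.5
cz_1 = 3.5
w_1 = 4
d_1 = 2
cx_2 = 3
cy_2 = 1.5
cz_2 = 5
h_2 = 4
cx_3 = 3.5
cy_3 = 5.5
cx_4 = 7
cy_4 = 8.5
cz_4 = 7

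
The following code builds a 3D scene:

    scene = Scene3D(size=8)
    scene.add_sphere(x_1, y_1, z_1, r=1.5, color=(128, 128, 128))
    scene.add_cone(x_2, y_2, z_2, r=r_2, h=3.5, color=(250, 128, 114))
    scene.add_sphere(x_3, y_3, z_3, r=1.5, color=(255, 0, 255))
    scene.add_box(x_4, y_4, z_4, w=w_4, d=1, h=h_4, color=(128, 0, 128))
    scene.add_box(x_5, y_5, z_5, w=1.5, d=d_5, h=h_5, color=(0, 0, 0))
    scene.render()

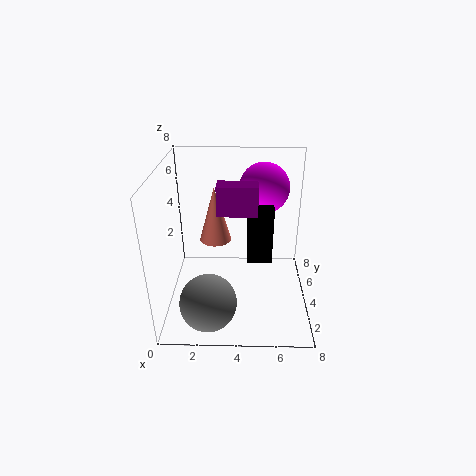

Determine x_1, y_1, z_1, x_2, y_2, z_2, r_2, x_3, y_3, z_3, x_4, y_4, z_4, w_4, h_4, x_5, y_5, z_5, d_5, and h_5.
x_1 = 2.5; y_1 = 1.5; z_1 = 1.5; x_2 = 2.5; y_2 = 6.5; z_2 = 2.5; r_2 = 1; x_3 = 5.5; y_3 = 6.5; z_3 = 6; x_4 = 3; y_4 = 2.5; z_4 = 6; w_4 = 2; h_4 = 1.5; x_5 = 4.5; y_5 = 4.5; z_5 = 2; d_5 = 1; h_5 = 3.5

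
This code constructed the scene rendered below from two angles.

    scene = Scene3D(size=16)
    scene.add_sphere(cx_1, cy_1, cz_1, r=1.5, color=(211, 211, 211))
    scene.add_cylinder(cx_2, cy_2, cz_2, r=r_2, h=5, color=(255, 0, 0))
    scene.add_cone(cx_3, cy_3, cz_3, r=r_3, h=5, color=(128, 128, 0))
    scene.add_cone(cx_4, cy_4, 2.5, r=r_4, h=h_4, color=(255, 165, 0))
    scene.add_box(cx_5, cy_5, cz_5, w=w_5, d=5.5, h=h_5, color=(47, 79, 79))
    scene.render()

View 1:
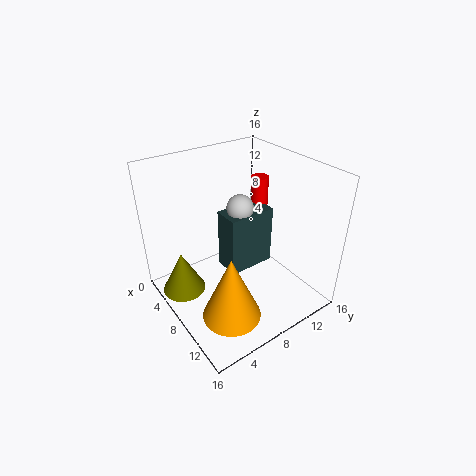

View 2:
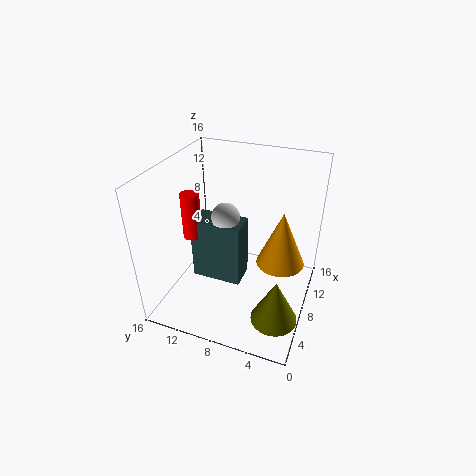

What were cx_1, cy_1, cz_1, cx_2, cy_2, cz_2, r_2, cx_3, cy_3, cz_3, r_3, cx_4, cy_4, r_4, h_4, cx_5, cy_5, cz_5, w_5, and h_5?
cx_1 = 7, cy_1 = 9, cz_1 = 11, cx_2 = 6, cy_2 = 12.5, cz_2 = 8.5, r_2 = 1, cx_3 = 4.5, cy_3 = 2.5, cz_3 = 1, r_3 = 2.5, cx_4 = 12.5, cy_4 = 4, r_4 = 3, h_4 = 7, cx_5 = 5.5, cy_5 = 7, cz_5 = 3.5, w_5 = 3, h_5 = 7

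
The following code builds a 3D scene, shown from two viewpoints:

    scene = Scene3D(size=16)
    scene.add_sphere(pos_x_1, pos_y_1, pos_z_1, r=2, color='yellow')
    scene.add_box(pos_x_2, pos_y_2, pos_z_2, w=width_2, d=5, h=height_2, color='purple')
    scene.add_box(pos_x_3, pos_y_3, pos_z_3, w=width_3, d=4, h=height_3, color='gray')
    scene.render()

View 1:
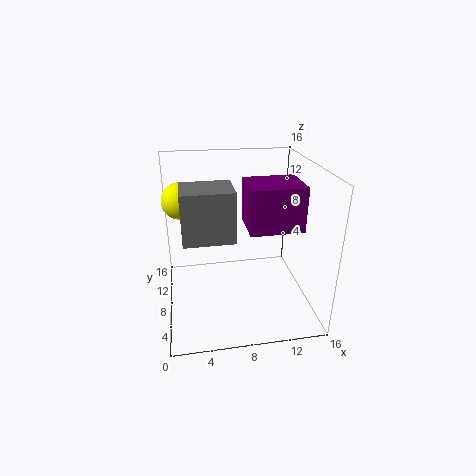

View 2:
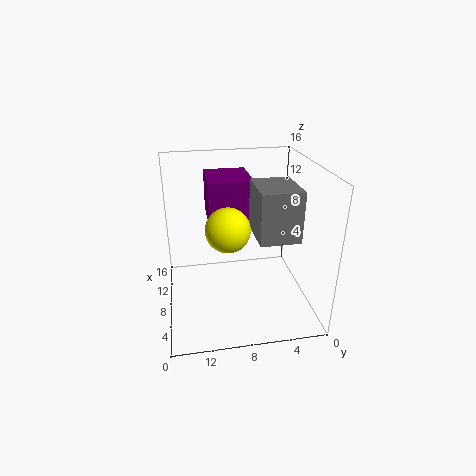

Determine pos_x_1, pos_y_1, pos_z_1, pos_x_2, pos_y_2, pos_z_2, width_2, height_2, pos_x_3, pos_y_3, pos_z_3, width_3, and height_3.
pos_x_1 = 2; pos_y_1 = 10; pos_z_1 = 12; pos_x_2 = 9; pos_y_2 = 6; pos_z_2 = 9; width_2 = 6; height_2 = 5; pos_x_3 = 2; pos_y_3 = 3; pos_z_3 = 10; width_3 = 5; height_3 = 5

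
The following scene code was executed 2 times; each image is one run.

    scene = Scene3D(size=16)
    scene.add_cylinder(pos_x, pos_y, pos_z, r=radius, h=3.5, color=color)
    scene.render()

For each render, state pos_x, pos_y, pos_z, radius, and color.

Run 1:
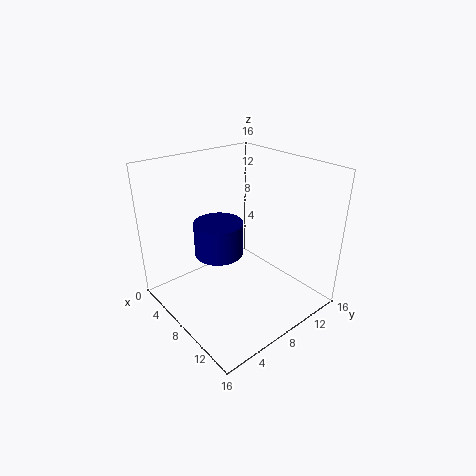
pos_x = 8.5, pos_y = 5, pos_z = 7.5, radius = 2.5, color = 'navy'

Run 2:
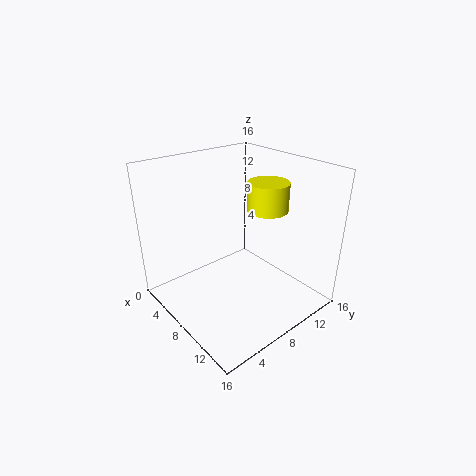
pos_x = 7, pos_y = 13.5, pos_z = 9.5, radius = 2.5, color = 'yellow'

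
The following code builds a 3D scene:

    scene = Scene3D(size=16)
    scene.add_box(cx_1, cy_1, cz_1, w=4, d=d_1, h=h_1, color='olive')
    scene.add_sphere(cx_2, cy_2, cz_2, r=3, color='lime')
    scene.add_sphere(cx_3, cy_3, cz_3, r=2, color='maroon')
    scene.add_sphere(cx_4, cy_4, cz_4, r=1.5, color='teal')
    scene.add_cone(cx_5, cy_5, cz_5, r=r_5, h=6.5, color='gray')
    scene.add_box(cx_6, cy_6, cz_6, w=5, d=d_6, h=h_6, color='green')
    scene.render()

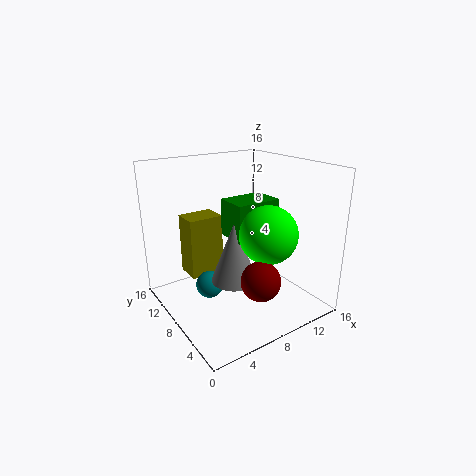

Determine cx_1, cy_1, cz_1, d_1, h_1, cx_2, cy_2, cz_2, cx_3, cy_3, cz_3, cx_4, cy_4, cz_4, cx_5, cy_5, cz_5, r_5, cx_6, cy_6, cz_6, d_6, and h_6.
cx_1 = 3.5, cy_1 = 10.5, cz_1 = 3, d_1 = 3, h_1 = 7, cx_2 = 9, cy_2 = 4, cz_2 = 9.5, cx_3 = 7, cy_3 = 2.5, cz_3 = 5.5, cx_4 = 4.5, cy_4 = 8.5, cz_4 = 3, cx_5 = 6.5, cy_5 = 6.5, cz_5 = 4, r_5 = 2.5, cx_6 = 6.5, cy_6 = 5.5, cz_6 = 8.5, d_6 = 3.5, h_6 = 4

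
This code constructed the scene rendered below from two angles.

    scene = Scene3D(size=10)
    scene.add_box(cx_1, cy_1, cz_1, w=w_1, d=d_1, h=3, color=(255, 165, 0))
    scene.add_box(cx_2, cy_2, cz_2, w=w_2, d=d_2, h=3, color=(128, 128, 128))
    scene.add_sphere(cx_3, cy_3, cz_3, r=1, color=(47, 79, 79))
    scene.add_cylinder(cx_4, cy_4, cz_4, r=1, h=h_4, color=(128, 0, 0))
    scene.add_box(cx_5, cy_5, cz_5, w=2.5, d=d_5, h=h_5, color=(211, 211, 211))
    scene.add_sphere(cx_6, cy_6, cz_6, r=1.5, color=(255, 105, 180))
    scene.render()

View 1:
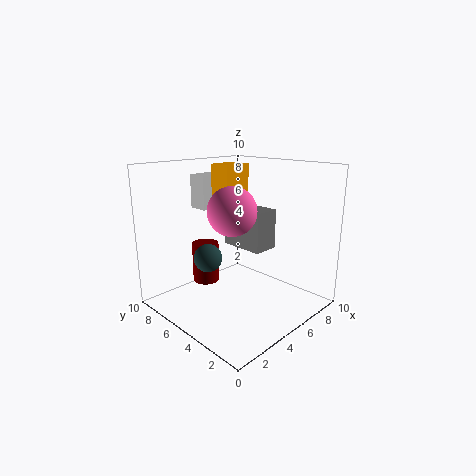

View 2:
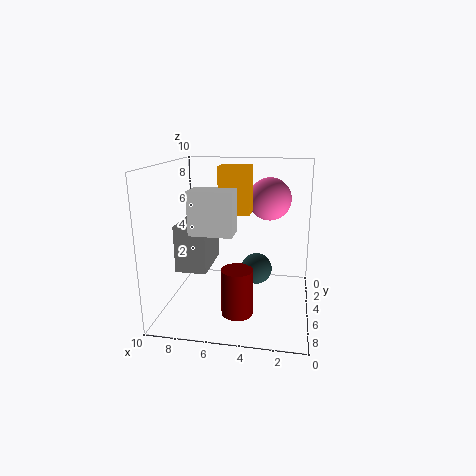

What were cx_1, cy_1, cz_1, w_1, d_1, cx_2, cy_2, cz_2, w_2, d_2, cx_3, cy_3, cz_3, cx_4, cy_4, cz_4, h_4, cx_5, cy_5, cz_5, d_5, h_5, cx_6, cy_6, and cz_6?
cx_1 = 4
cy_1 = 5
cz_1 = 7
w_1 = 2
d_1 = 1.5
cx_2 = 6.5
cy_2 = 4.5
cz_2 = 3.5
w_2 = 2
d_2 = 3.5
cx_3 = 3.5
cy_3 = 6.5
cz_3 = 3.5
cx_4 = 4.5
cy_4 = 8
cz_4 = 1
h_4 = 3
cx_5 = 4.5
cy_5 = 8
cz_5 = 6.5
d_5 = 1.5
h_5 = 2.5
cx_6 = 3
cy_6 = 3.5
cz_6 = 7.5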